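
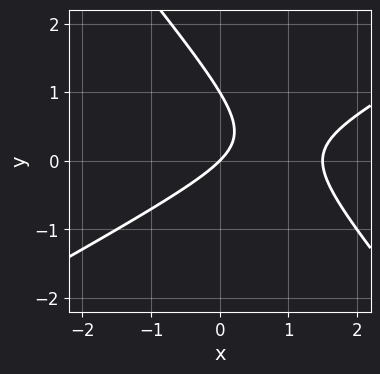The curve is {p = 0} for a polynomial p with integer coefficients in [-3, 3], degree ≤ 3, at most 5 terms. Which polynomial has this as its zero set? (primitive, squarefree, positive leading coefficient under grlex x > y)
1. The degree is 2 — a generic line meets the curve in up to 2 points.
2. Against the integer gridlines: among the integer gridlines, it crosses the y-axis at y ∈ {0, 1}; it crosses the x-axis at the gridline x = 0.
3. Fitting integer coefficients to these (and the overall shape) gives p.

2*x^2 - 2*x*y - 3*y^2 - 3*x + 3*y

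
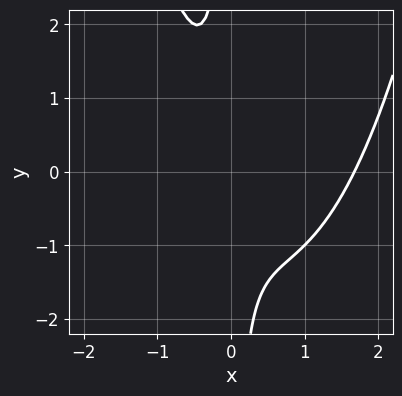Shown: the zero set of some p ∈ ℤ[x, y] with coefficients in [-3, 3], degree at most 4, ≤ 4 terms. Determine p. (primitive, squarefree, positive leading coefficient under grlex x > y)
First, the degree is 3 — the shape is more complex than any degree-2 curve.
Next, from the visible intercepts: the curve avoids every integer y-axis point in the box.
Finally, fitting integer coefficients to these (and the overall shape) gives p.

2*x^3 - 3*x^2 - 2*x*y - 1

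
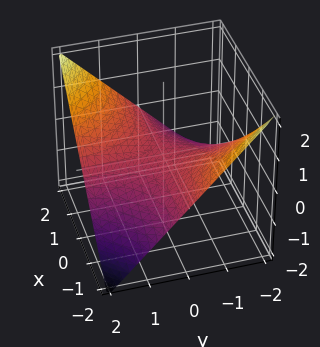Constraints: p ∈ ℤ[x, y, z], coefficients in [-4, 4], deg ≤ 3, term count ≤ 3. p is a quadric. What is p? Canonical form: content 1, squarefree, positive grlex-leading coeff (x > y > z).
(a) deg p = 2.
(b) Against the integer gridlines: every point of the y-axis in the box is on the surface; it meets the z-axis at z = 0 (among the integer gridlines).
(c) Putting this together gives p.

x*y - 2*z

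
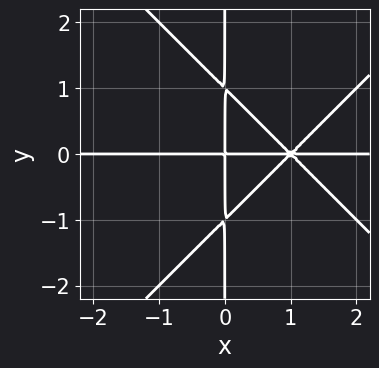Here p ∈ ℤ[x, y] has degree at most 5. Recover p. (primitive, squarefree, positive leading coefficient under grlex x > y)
First, degree: a generic line meets the curve in up to 4 points, so deg p = 4.
Next, against the integer gridlines: every point of the x-axis in the box is on the curve; every point of the y-axis in the box is on the curve.
Finally, together with the visible shape, these determine p as stated.

x^3*y - x*y^3 - 2*x^2*y + x*y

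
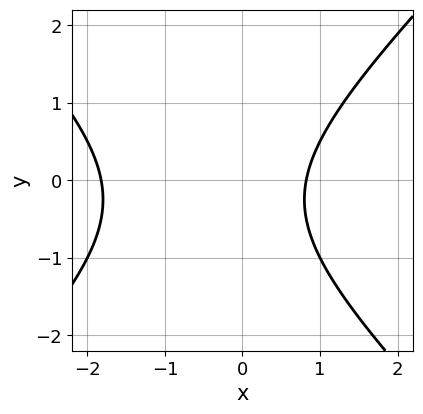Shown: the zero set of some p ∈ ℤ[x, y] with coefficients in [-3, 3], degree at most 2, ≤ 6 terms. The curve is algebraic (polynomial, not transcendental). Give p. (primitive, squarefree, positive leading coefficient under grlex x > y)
deg p = 2.
Against the integer gridlines: it misses every integer gridline on the y-axis.
The integer polynomial consistent with all of this is the stated p.

2*x^2 - 2*y^2 + 2*x - y - 3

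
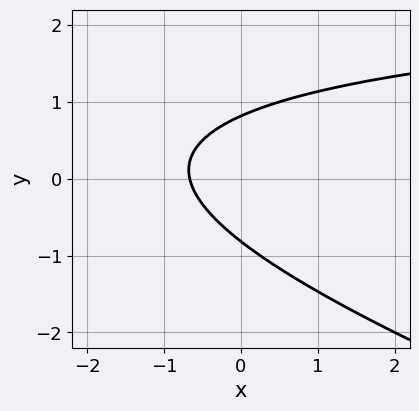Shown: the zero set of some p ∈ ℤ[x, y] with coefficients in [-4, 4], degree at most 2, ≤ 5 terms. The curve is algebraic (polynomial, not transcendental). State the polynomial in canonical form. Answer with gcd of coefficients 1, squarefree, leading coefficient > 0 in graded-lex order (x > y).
(a) The degree is 2 — no degree-1 curve has this shape.
(b) Solving for integer coefficients yields p as stated.

x*y + 3*y^2 - 3*x - 2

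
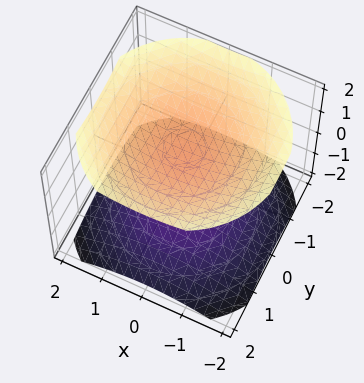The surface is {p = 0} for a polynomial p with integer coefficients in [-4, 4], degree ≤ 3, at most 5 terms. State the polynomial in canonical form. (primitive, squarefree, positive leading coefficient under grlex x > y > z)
(a) I count 2 distinct pieces.
(b) Degree: two separate bowl-shaped sheets opening away from each other; a quadric, so deg p = 2.
(c) Symmetries: it's symmetric under z → −z, forcing even powers of z; every cross-section ⟂ z is a circle, so x, y appear only via x² + y².
(d) Observable constraints: the surface avoids every integer x-axis point in the box; it misses every integer gridline on the y-axis.
(e) These observations pin down the coefficients.

x^2 + y^2 - 2*z^2 + 3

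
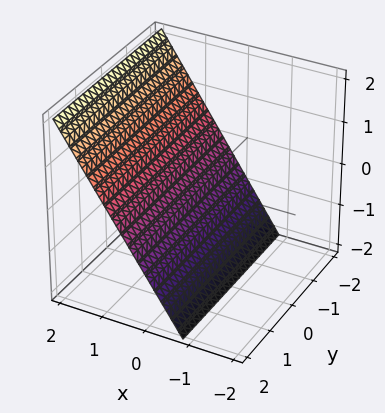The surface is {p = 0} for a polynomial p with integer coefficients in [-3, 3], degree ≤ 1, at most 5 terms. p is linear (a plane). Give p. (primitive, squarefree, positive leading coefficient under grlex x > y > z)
First, the degree is 1 — the surface is flat (a plane).
Next, from the axis intercepts and sections: the surface avoids every integer y-axis point in the box; it meets the z-axis at z = -1 (among the integer gridlines).
Finally, matching integer coefficients to the picture gives p.

3*x - 2*z - 2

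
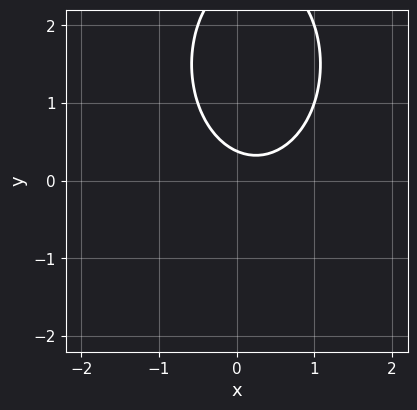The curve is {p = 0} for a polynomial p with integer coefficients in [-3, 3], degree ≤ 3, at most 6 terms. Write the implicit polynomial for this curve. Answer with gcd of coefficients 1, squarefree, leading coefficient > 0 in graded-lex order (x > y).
deg p = 2. No degree-1 curve has this shape.
Against the integer gridlines: no x-intercept at any integer in the box.
Fitting integer coefficients to these (and the overall shape) gives p.

2*x^2 + y^2 - x - 3*y + 1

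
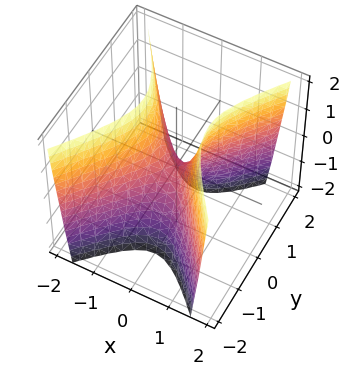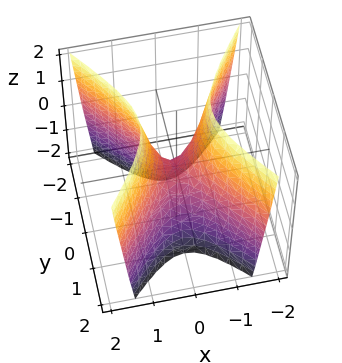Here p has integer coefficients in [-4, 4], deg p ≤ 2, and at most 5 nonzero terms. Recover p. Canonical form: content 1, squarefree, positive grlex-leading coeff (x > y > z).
3*x^2 - 2*y^2 - z

The degree is 2 — a hyperbolic paraboloid; a quadric.
Symmetries: it's symmetric under x → −x, forcing even powers of x; mirror symmetry y ↦ −y ⇒ only even powers of y.
From the axis intercepts and sections: one y-axis crossing is at y = 0; it crosses the x-axis at the gridline x = 0; it crosses the z-axis at the gridline z = 0.
Solving for integer coefficients yields p as stated.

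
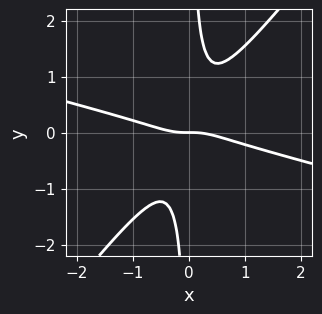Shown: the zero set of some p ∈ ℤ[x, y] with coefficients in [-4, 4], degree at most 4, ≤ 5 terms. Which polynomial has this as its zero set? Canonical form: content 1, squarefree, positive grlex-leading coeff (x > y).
x^3 + 3*x^2*y - 3*x*y^2 + y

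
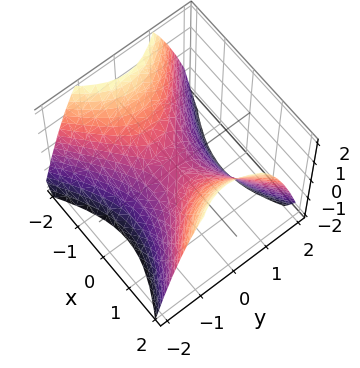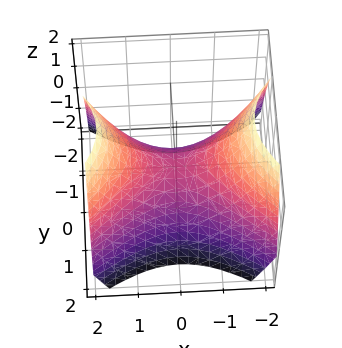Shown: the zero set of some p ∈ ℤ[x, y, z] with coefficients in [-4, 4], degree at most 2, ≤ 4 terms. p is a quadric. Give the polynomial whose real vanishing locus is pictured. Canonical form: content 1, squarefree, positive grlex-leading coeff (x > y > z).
2*x^2 - 3*y^2 - 3*z

deg p = 2. A saddle surface; a quadric.
Symmetries: mirror symmetry x ↦ −x ⇒ only even powers of x; mirror symmetry y ↦ −y ⇒ only even powers of y.
Reading off the gridlines: it crosses the z-axis at the gridline z = 0; one y-axis crossing is at y = 0; one x-axis crossing is at x = 0.
Assembling these constraints gives the stated polynomial.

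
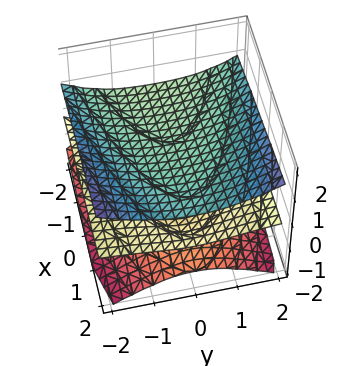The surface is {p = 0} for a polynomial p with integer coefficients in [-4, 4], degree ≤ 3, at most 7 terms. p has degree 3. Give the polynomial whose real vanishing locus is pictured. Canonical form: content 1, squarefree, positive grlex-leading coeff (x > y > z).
First, the picture has 2 separate pieces. Treating them together as one polynomial.
Next, degree: no degree-2 surface has this shape, so deg p = 3.
Then, checking where it meets the axes: it misses every integer gridline on the y-axis; it misses every integer gridline on the x-axis.
Finally, matching integer coefficients to the picture gives p.

y^2*z - 2*z^3 + x*z - 2*z^2 + 1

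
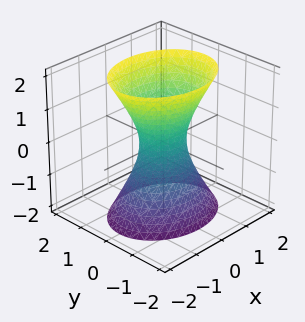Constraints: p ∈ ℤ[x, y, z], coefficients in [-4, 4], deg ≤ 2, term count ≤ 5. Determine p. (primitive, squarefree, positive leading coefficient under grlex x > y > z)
2*x^2 + 3*y^2 - z^2 - 1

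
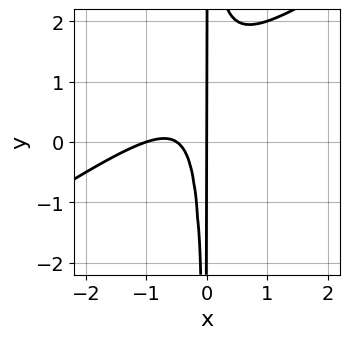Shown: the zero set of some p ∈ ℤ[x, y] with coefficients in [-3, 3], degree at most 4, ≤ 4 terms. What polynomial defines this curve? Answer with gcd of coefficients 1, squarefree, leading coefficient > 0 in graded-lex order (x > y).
(a) Degree: a generic line meets the curve in up to 3 points, so deg p = 3.
(b) Reading off the gridlines: the x-axis gridline crossings are at x ∈ {-1, 0}; every point of the y-axis in the box is on the curve.
(c) Fitting integer coefficients to these (and the overall shape) gives p.

2*x^3 - 3*x^2*y + 3*x^2 + x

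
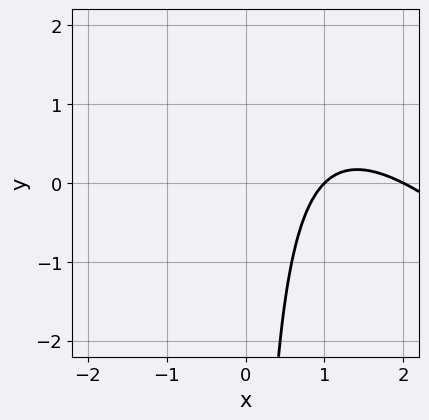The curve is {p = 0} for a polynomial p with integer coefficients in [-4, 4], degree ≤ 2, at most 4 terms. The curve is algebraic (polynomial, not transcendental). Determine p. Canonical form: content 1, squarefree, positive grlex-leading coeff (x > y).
x^2 + x*y - 3*x + 2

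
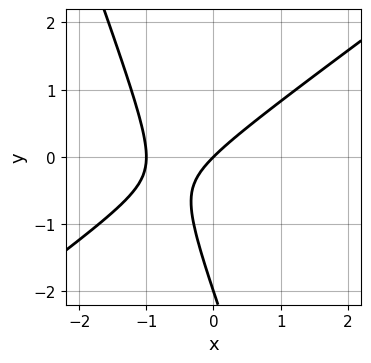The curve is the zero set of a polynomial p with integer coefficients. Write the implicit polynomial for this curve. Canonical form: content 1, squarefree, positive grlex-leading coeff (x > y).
The degree is 2 — a generic line meets the curve in up to 2 points.
Observable constraints: among the integer gridlines, it crosses the x-axis at x ∈ {-1, 0}; among the integer gridlines, it crosses the y-axis at y ∈ {-2, 0}.
Putting this together gives p.

2*x^2 - 2*x*y - y^2 + 2*x - 2*y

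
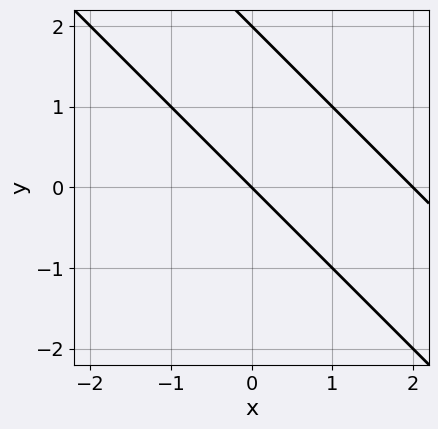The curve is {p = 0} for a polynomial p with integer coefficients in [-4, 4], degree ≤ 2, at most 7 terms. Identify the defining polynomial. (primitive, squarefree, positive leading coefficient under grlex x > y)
Degree: no degree-1 curve has this shape, so deg p = 2.
Observable constraints: the x-axis gridline crossings are at x ∈ {0, 2}; among the integer gridlines, it crosses the y-axis at y ∈ {0, 2}.
Assembling these constraints gives the stated polynomial.

x^2 + 2*x*y + y^2 - 2*x - 2*y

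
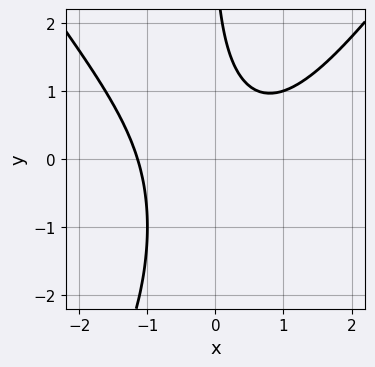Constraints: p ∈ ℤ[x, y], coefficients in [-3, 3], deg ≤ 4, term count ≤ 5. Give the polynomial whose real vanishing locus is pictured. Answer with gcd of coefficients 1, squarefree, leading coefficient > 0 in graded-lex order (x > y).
1. deg p = 3. A generic line meets the curve in up to 3 points.
2. From the visible intercepts: it misses every integer gridline on the y-axis.
3. Matching integer coefficients to the picture gives p.

2*x^3 - x*y^2 - 3*x*y - y + 3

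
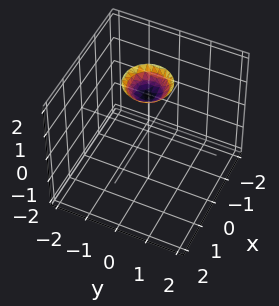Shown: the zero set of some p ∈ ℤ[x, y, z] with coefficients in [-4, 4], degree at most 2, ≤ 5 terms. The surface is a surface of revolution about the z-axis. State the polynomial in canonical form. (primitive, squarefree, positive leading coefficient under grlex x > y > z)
2*x^2 + 2*y^2 - 2*z + 3

1. deg p = 2. No degree-1 surface has this shape.
2. Symmetry: the z-axis is an axis of rotation, so x and y enter only as x² + y².
3. From the axis intercepts and sections: no y-intercept at any integer in the box; a circular section at z = 2 has radius between 0 and 1; it misses every integer gridline on the x-axis.
4. Assembling these constraints gives the stated polynomial.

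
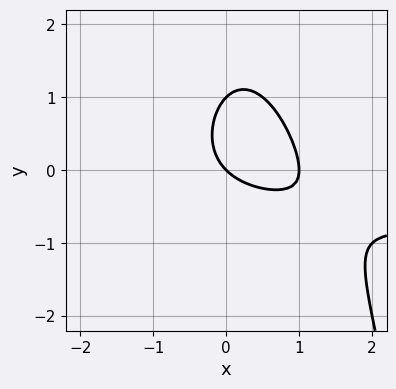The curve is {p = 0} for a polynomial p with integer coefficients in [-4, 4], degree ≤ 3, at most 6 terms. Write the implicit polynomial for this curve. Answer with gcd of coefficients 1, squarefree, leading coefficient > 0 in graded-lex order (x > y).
x^2*y + x^2 + y^2 - x - y

The degree is 3 — a generic line meets the curve in up to 3 points.
From the visible intercepts: among the integer gridlines, it crosses the x-axis at x ∈ {0, 1}; the y-axis gridline crossings are at y ∈ {0, 1}.
Solving for integer coefficients yields p as stated.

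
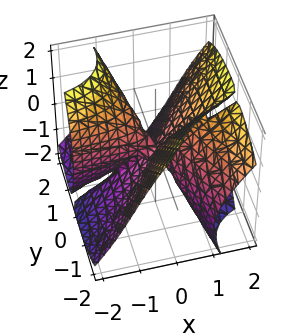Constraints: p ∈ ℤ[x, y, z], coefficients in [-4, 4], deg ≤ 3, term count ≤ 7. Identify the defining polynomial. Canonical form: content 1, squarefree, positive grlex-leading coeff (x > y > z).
1. deg p = 3. No degree-2 surface has this shape.
2. Checking where it meets the axes: it meets the z-axis at z = 0 (among the integer gridlines); the visible x-axis segment lies entirely on the surface; it meets the y-axis at y = 0 (among the integer gridlines).
3. These observations pin down the coefficients.

3*x^2*y - 3*x*y*z + x*z^2 - y^3 - z^3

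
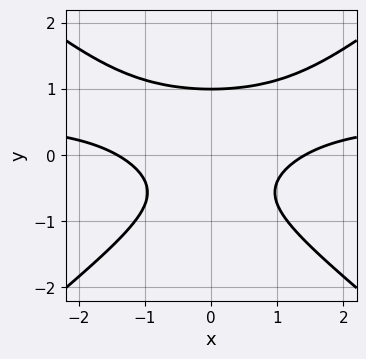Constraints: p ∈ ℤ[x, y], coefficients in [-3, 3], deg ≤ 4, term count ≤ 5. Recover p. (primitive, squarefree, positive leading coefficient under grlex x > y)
2*x^2*y - 3*y^3 - x^2 + y + 2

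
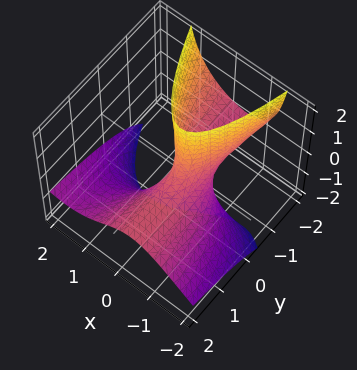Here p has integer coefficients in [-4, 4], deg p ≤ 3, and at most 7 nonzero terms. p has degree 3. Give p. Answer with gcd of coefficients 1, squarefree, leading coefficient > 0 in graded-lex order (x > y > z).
x^3 - 2*x^2*z - 3*x^2 - 3*y*z - 3*x

1. deg p = 3. A generic line meets the surface in up to 3 points.
2. Observable constraints: the visible y-axis segment lies entirely on the surface; one x-axis crossing is at x = 0; every point of the z-axis in the box is on the surface.
3. Together with the visible shape, these determine p as stated.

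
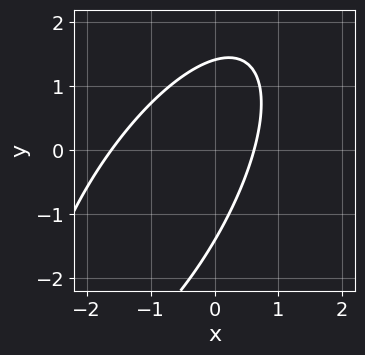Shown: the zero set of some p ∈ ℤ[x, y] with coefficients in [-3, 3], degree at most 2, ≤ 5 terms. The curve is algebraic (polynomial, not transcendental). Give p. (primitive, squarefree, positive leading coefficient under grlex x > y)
2*x^2 - 2*x*y + y^2 + 2*x - 2

The degree is 2 — no degree-1 curve has this shape.
Solving for integer coefficients yields p as stated.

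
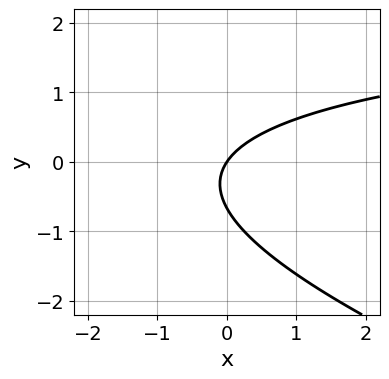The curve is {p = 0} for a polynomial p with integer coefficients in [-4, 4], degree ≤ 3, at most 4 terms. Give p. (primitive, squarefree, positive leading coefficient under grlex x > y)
x*y + 3*y^2 - 3*x + 2*y

1. The degree is 2 — the shape is more complex than any degree-1 curve.
2. From the axis intercepts and sections: it crosses the x-axis at the gridline x = 0; it meets the y-axis at y = 0 (among the integer gridlines).
3. Solving for integer coefficients yields p as stated.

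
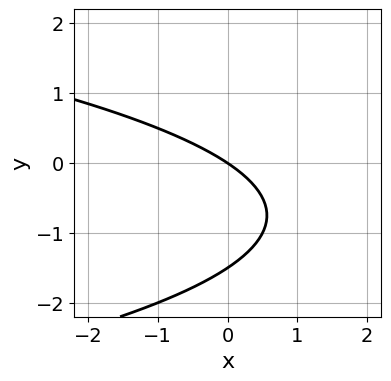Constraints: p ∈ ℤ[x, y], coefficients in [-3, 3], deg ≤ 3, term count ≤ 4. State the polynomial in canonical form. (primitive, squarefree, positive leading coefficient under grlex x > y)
(a) Degree: no degree-1 curve has this shape, so deg p = 2.
(b) From the axis intercepts and sections: one x-axis crossing is at x = 0; it meets the y-axis at y = 0 (among the integer gridlines).
(c) Putting this together gives p.

2*y^2 + 2*x + 3*y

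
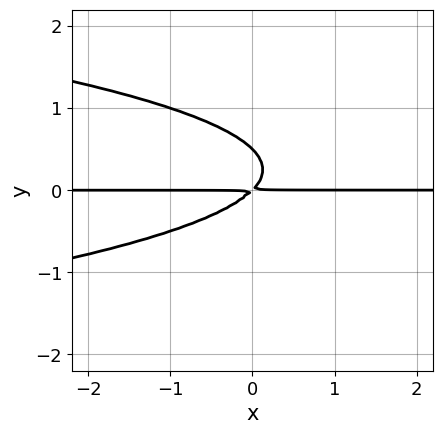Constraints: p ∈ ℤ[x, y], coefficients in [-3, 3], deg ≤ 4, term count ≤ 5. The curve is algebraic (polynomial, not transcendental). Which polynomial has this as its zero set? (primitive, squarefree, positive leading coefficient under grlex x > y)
The degree is 3 — no degree-2 curve has this shape.
Checking where it meets the axes: every point of the x-axis in the box is on the curve.
The integer polynomial consistent with all of this is the stated p.

2*y^3 + x*y - y^2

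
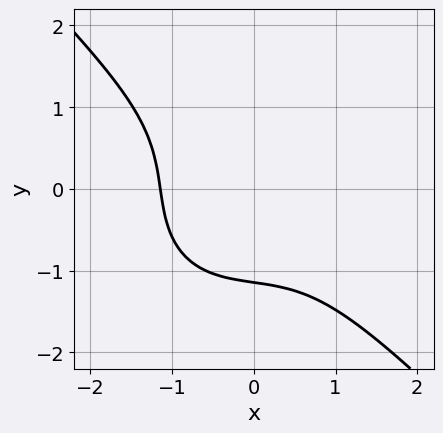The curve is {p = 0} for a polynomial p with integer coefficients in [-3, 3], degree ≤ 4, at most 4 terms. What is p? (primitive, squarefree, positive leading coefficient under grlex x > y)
(a) Degree: a generic line meets the curve in up to 3 points, so deg p = 3.
(b) The integer polynomial consistent with all of this is the stated p.

2*x^3 + 2*y^3 - x*y + 3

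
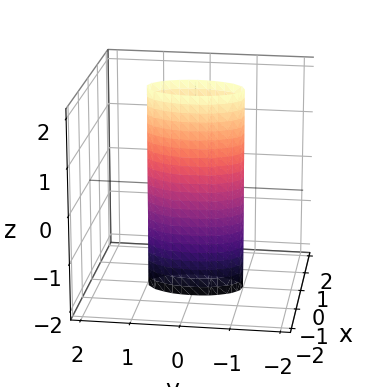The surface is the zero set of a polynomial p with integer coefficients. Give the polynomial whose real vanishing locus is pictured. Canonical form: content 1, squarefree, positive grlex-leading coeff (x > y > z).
3*x^2 + y^2 - 1

1. Degree: constant cross-section along one axis; a quadric, so deg p = 2.
2. Symmetries: it's symmetric under x → −x, forcing even powers of x; it's symmetric under z → −z, forcing even powers of z; mirror symmetry y ↦ −y ⇒ only even powers of y.
3. From the axis intercepts and sections: the surface avoids every integer z-axis point in the box; among the integer gridlines, it crosses the y-axis at y ∈ {-1, 1}.
4. The integer polynomial consistent with all of this is the stated p.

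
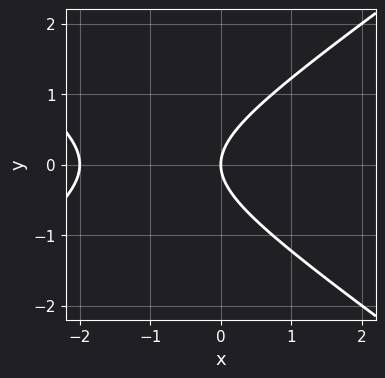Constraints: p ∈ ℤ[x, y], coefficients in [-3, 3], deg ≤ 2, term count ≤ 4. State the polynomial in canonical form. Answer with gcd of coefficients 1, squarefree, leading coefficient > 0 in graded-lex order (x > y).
x^2 - 2*y^2 + 2*x

The degree is 2 — the shape is more complex than any degree-1 curve.
Symmetries: mirror symmetry y ↦ −y ⇒ only even powers of y.
Checking where it meets the axes: it meets the y-axis at y = 0 (among the integer gridlines); the x-axis gridline crossings are at x ∈ {-2, 0}.
Together with the visible shape, these determine p as stated.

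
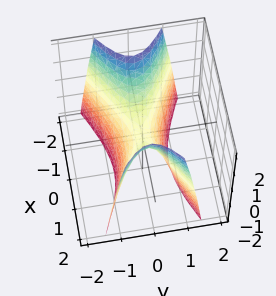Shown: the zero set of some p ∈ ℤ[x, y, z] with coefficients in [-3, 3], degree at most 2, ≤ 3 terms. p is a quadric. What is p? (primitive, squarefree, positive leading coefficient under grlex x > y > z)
1. deg p = 2. A saddle surface; a quadric.
2. Symmetries: it's symmetric under y → −y, forcing even powers of y; the x ↦ −x reflection is a symmetry, so x appears only in even powers.
3. From the visible intercepts: one y-axis crossing is at y = 0; one z-axis crossing is at z = 0; it meets the x-axis at x = 0 (among the integer gridlines).
4. The integer polynomial consistent with all of this is the stated p.

x^2 - 3*y^2 - z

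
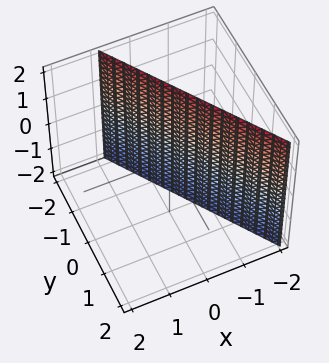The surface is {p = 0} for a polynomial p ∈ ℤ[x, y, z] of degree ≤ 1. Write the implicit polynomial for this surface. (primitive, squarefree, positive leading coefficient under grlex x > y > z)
3*x + 2*y + 2

(a) deg p = 1. Every cross-section is a straight line — this is a plane.
(b) Observable constraints: no z-intercept at any integer in the box; one y-axis crossing is at y = -1.
(c) These observations pin down the coefficients.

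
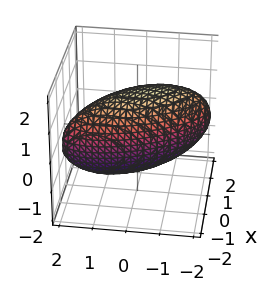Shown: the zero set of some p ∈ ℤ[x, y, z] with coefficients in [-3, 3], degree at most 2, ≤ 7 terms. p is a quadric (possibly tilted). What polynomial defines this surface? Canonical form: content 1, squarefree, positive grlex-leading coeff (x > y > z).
deg p = 2.
Observable constraints: the x-axis gridline crossings are at x ∈ {-1, 1}.
Putting this together gives p.

3*x^2 + 2*x*y - x*z + y^2 + 2*z^2 - 3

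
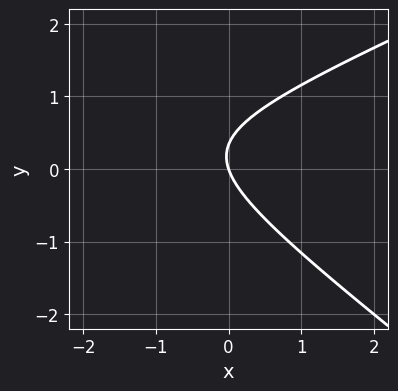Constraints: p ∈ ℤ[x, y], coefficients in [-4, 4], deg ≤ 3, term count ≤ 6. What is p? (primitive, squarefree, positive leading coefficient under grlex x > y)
x^2 - x*y - 3*y^2 + 3*x + y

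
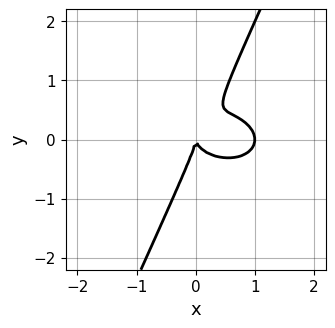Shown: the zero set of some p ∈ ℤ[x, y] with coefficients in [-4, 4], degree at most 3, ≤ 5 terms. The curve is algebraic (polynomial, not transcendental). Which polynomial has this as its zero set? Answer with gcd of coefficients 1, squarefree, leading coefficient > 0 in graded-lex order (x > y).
x^3 + 2*x*y^2 - y^3 - x^2

1. The degree is 3 — the shape is more complex than any degree-2 curve.
2. From the axis intercepts and sections: the x-axis gridline crossings are at x ∈ {0, 1}; it crosses the y-axis at the gridline y = 0.
3. Fitting integer coefficients to these (and the overall shape) gives p.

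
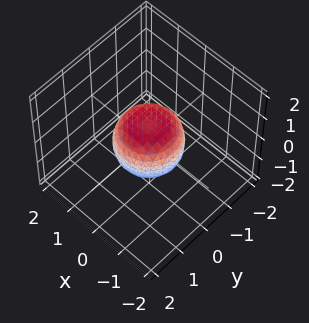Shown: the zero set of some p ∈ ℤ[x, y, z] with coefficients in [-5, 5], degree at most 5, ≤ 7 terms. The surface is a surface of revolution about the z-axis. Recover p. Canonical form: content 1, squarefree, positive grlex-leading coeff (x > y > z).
(a) The degree is 4 — no degree-3 surface has this shape.
(b) Symmetries: the surface is invariant under rotation about z: p = q(x² + y², z).
(c) From the axis intercepts and sections: among the integer gridlines, it crosses the x-axis at x ∈ {-1, 1}; the y-axis gridline crossings are at y ∈ {-1, 1}.
(d) Together with the visible shape, these determine p as stated.

2*x^4 + 4*x^2*y^2 + 2*y^4 - x^2 - y^2 + 2*z^2 - 1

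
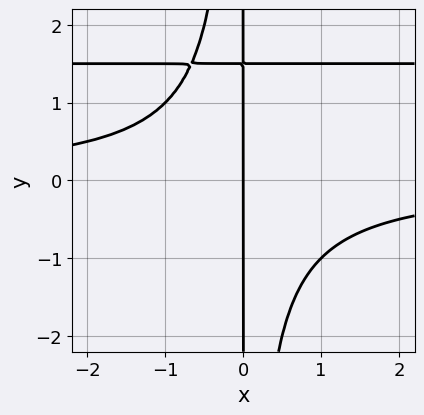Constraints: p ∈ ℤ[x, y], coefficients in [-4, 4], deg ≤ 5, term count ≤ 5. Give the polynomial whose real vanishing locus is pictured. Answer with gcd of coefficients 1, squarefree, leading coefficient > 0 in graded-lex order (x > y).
(a) The degree is 4 — no degree-3 curve has this shape.
(b) Observable constraints: the visible y-axis segment lies entirely on the curve; it meets the x-axis at x = 0 (among the integer gridlines).
(c) These observations pin down the coefficients.

2*x^2*y^2 - 3*x^2*y + 2*x*y - 3*x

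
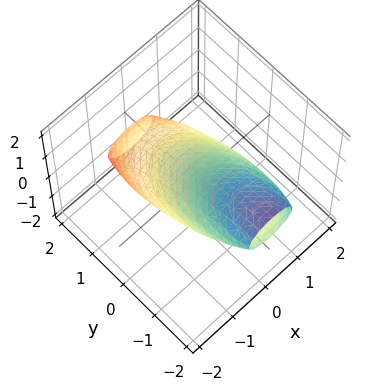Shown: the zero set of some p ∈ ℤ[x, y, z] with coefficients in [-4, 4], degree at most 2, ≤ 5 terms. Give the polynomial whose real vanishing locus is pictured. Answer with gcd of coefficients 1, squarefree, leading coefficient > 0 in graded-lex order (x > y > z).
First, deg p = 2.
Next, from the axis intercepts and sections: the x-axis gridline crossings are at x ∈ {-1, 1}.
Finally, fitting integer coefficients to these (and the overall shape) gives p.

2*x^2 + y^2 + 3*y*z + 3*z^2 - 2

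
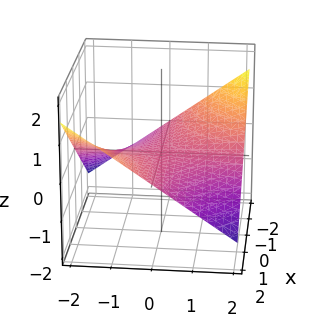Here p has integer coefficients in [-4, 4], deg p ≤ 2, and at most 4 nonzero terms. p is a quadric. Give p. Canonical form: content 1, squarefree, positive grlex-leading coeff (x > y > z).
x*y + 3*z

Degree: a saddle surface; a quadric, so deg p = 2.
From the visible intercepts: it meets the z-axis at z = 0 (among the integer gridlines); every point of the y-axis in the box is on the surface; the visible x-axis segment lies entirely on the surface.
Together with the visible shape, these determine p as stated.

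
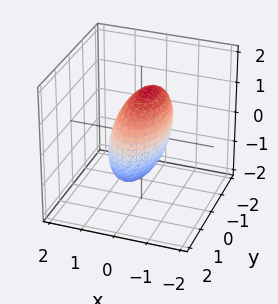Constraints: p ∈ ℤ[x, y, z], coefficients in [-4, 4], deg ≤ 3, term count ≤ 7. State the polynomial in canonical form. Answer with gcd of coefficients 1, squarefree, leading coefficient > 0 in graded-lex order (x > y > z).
(a) Degree: no degree-1 surface has this shape, so deg p = 2.
(b) Putting this together gives p.

3*x^2 + x*z + y^2 + z^2 - 2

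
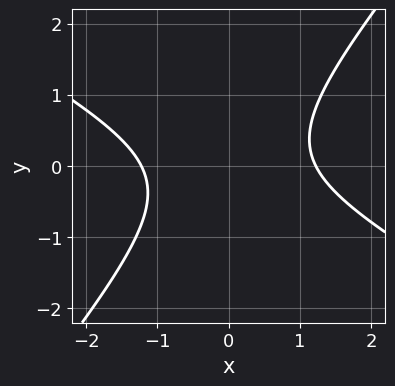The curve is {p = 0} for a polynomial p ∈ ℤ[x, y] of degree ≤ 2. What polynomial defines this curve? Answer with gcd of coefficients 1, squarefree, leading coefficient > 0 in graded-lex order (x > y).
The degree is 2 — no degree-1 curve has this shape.
Observable constraints: the curve avoids every integer y-axis point in the box.
Matching integer coefficients to the picture gives p.

2*x^2 + 2*x*y - 3*y^2 - 3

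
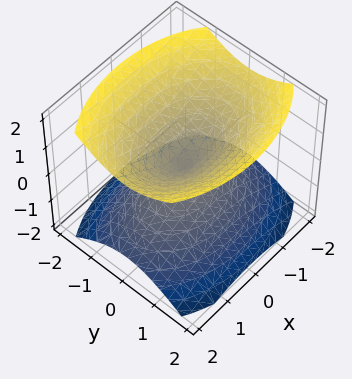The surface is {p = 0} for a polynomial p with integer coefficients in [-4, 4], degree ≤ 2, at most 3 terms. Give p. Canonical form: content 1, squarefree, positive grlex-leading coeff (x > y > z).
First, there are 2 components.
Next, deg p = 2.
Then, symmetries: it's symmetric under y → −y, forcing even powers of y; mirror symmetry x ↦ −x ⇒ only even powers of x; the z ↦ −z reflection is a symmetry, so z appears only in even powers.
Next, from the axis intercepts and sections: one x-axis crossing is at x = 0; it meets the y-axis at y = 0 (among the integer gridlines).
Finally, solving for integer coefficients yields p as stated.

x^2 + 2*y^2 - 2*z^2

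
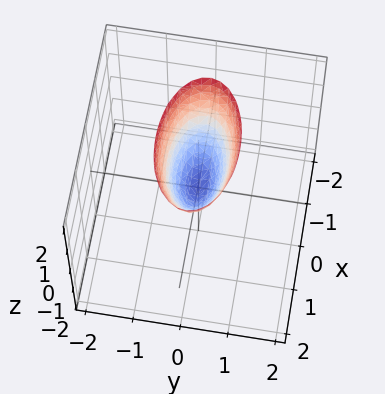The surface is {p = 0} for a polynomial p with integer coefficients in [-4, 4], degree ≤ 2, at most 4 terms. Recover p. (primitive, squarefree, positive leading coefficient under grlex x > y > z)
x^2 + 3*y^2 - z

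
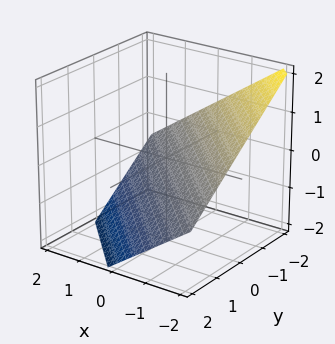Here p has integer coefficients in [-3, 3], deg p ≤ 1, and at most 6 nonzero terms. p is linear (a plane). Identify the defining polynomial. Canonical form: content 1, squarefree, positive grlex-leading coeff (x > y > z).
(a) deg p = 1.
(b) Reading off the gridlines: one y-axis crossing is at y = -1; one x-axis crossing is at x = -1.
(c) Assembling these constraints gives the stated polynomial.

2*x + 2*y + 3*z + 2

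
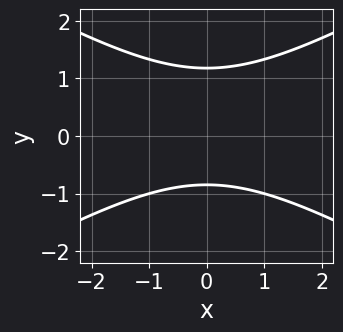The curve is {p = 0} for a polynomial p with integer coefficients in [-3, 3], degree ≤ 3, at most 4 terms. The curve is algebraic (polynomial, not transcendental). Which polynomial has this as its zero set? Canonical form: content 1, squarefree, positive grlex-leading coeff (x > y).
x^2 - 3*y^2 + y + 3

First, deg p = 2. A generic line meets the curve in up to 2 points.
Then, symmetries: the x ↦ −x reflection is a symmetry, so x appears only in even powers.
Next, checking where it meets the axes: the curve avoids every integer x-axis point in the box.
Finally, assembling these constraints gives the stated polynomial.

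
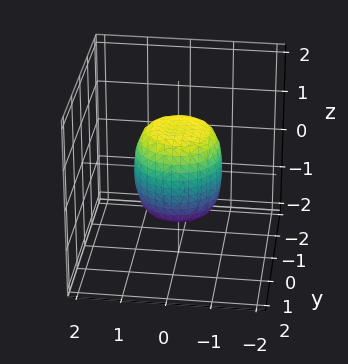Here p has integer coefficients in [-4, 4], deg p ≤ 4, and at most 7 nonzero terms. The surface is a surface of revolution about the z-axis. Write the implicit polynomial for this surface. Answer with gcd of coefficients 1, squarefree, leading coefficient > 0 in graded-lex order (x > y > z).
1. Degree: the shape is more complex than any degree-3 surface, so deg p = 4.
2. By symmetry, every cross-section ⟂ z is a circle, so x, y appear only via x² + y².
3. From the axis intercepts and sections: among the integer gridlines, it crosses the x-axis at x ∈ {-1, 1}; the y-axis gridline crossings are at y ∈ {-1, 1}.
4. Matching integer coefficients to the picture gives p. Check: (0, 0, -1) on the z-axis lies on the surface, and p(0, 0, -1) = 0. ✓

2*x^4 + 4*x^2*y^2 + 2*y^4 - x^2 - y^2 + z^2 - 1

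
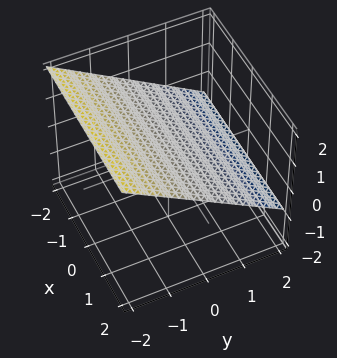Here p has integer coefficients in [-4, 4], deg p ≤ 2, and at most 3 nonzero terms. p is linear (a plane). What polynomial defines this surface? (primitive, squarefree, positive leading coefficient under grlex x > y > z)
2*y + 3*z - 2

First, deg p = 1. Every cross-section is a straight line — this is a plane.
Next, reading off the gridlines: it meets the y-axis at y = 1 (among the integer gridlines); the surface avoids every integer x-axis point in the box.
Finally, the integer polynomial consistent with all of this is the stated p.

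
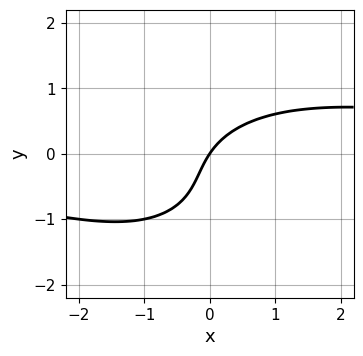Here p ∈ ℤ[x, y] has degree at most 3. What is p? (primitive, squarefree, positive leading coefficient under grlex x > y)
(a) Degree: a generic line meets the curve in up to 3 points, so deg p = 3.
(b) From the axis intercepts and sections: one x-axis crossing is at x = 0; it meets the y-axis at y = 0 (among the integer gridlines).
(c) The integer polynomial consistent with all of this is the stated p.

x^2*y + 2*y^3 + 2*y^2 - 3*x + 2*y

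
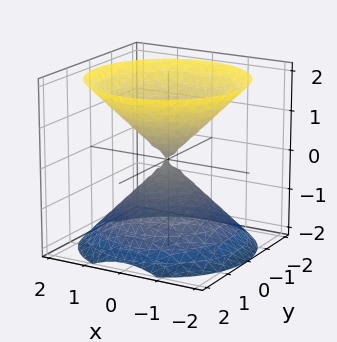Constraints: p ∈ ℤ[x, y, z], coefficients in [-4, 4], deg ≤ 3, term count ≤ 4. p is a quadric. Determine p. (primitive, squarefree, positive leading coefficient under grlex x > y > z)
First, there are 2 components.
Next, degree: a double cone through the origin; a quadric, so deg p = 2.
Next, symmetries: the z ↦ −z reflection is a symmetry, so z appears only in even powers; the z-axis is an axis of rotation, so x and y enter only as x² + y².
Next, observable constraints: a circular section at z = 1 has radius exactly 1; it crosses the x-axis at the gridline x = 0.
Finally, together with the visible shape, these determine p as stated.

x^2 + y^2 - z^2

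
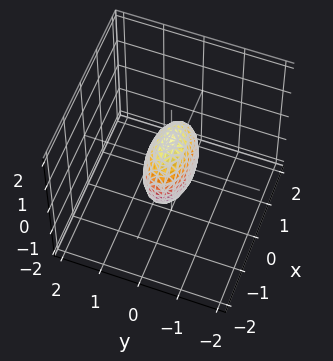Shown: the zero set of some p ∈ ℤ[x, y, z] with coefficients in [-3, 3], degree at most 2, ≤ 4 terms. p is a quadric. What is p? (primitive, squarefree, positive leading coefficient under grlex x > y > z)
x^2 + 3*y^2 + z^2 - 1

First, the degree is 2 — bounded and convex; a quadric.
Then, symmetries: it's symmetric under y → −y, forcing even powers of y; it's symmetric under z → −z, forcing even powers of z; the x ↦ −x reflection is a symmetry, so x appears only in even powers.
Then, reading off the gridlines: the x-axis gridline crossings are at x ∈ {-1, 1}; the z-axis gridline crossings are at z ∈ {-1, 1}.
Finally, the integer polynomial consistent with all of this is the stated p.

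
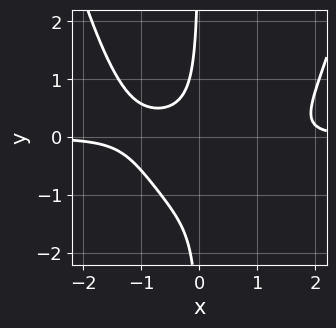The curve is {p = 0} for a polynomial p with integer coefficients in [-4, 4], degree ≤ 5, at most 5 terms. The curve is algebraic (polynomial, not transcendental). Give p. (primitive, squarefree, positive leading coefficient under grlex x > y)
1. The degree is 4 — the shape is more complex than any degree-3 curve.
2. Against the integer gridlines: it misses every integer gridline on the x-axis; no y-intercept at any integer in the box.
3. Matching integer coefficients to the picture gives p.

2*x^3*y - x^2*y - 3*x*y^2 - 3*x*y - 1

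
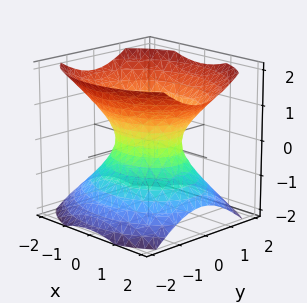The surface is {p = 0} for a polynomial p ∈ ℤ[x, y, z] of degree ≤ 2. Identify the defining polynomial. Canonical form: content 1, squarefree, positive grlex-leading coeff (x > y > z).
(a) deg p = 2. An hourglass — one-sheet hyperboloid; a quadric.
(b) Symmetries: it's symmetric under z → −z, forcing even powers of z; the y ↦ −y reflection is a symmetry, so y appears only in even powers; mirror symmetry x ↦ −x ⇒ only even powers of x.
(c) From the axis intercepts and sections: it misses every integer gridline on the z-axis; among the integer gridlines, it crosses the x-axis at x ∈ {-1, 1}.
(d) These observations pin down the coefficients.

2*x^2 + 3*y^2 - 3*z^2 - 2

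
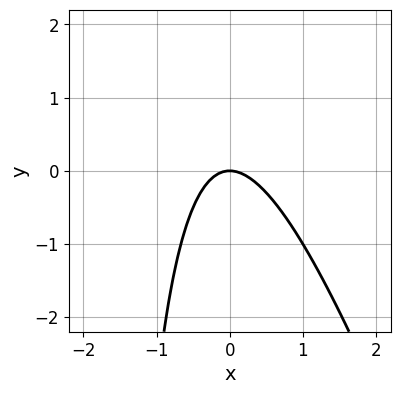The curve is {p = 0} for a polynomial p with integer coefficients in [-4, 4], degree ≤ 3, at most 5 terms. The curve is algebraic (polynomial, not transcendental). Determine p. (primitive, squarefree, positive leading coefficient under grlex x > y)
3*x^2 + x*y + 2*y

deg p = 2. The shape is more complex than any degree-1 curve.
Reading off the gridlines: it crosses the y-axis at the gridline y = 0; one x-axis crossing is at x = 0.
The integer polynomial consistent with all of this is the stated p.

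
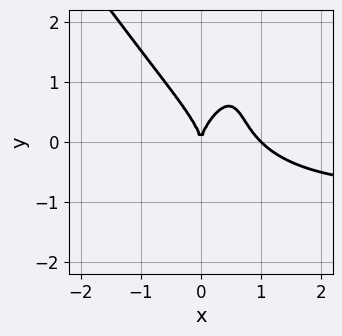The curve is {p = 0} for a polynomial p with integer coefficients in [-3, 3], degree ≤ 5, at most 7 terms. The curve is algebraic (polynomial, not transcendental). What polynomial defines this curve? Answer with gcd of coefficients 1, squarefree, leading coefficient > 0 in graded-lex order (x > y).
2*x^3*y - x*y^3 + 2*x^3 + y^3 - 2*x^2

First, deg p = 4. A generic line meets the curve in up to 4 points.
Next, observable constraints: among the integer gridlines, it crosses the x-axis at x ∈ {0, 1}; one y-axis crossing is at y = 0.
Finally, solving for integer coefficients yields p as stated.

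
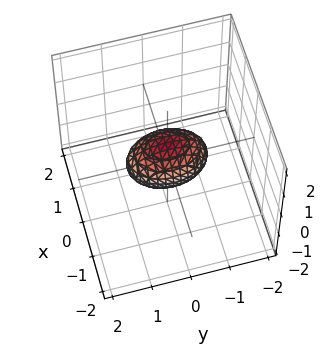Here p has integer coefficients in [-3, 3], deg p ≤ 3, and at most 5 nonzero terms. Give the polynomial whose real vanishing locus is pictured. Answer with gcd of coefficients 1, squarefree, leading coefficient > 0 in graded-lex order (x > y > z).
2*x^2 + y^2 + 2*z^2 - 1

(a) Degree: bounded and convex; a quadric, so deg p = 2.
(b) Symmetries: mirror symmetry x ↦ −x ⇒ only even powers of x; the z ↦ −z reflection is a symmetry, so z appears only in even powers; it's symmetric under y → −y, forcing even powers of y.
(c) Reading off the gridlines: among the integer gridlines, it crosses the y-axis at y ∈ {-1, 1}.
(d) The integer polynomial consistent with all of this is the stated p.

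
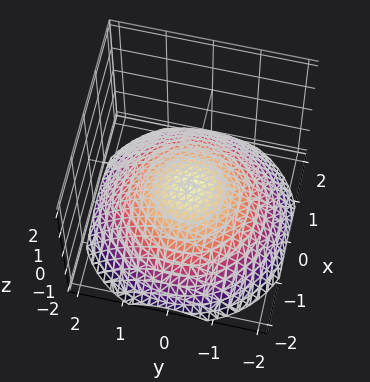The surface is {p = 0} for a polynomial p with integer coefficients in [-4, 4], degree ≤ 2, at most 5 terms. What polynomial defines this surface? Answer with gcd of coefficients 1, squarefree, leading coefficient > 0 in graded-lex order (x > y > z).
x^2 + y^2 + 3*z + 1

First, the degree is 2 — no degree-1 surface has this shape.
Next, by symmetry, the surface is invariant under rotation about z: p = q(x² + y², z).
Then, against the integer gridlines: a circular section at z = -1 has radius between 1 and 2; no x-intercept at any integer in the box; it misses every integer gridline on the y-axis.
Finally, the integer polynomial consistent with all of this is the stated p.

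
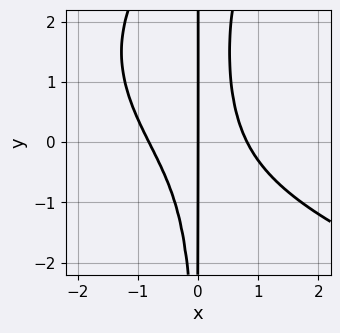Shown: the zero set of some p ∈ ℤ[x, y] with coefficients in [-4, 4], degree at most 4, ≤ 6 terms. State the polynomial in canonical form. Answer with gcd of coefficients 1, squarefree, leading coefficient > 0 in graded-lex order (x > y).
1. The degree is 4 — a generic line meets the curve in up to 4 points.
2. Reading off the gridlines: it crosses the x-axis at the gridline x = 0; every point of the y-axis in the box is on the curve.
3. Fitting integer coefficients to these (and the overall shape) gives p.

x^2*y^2 - 3*x^3 - 3*x^2*y + 2*x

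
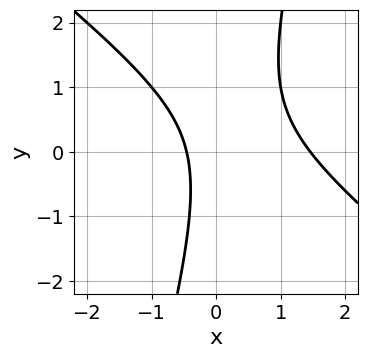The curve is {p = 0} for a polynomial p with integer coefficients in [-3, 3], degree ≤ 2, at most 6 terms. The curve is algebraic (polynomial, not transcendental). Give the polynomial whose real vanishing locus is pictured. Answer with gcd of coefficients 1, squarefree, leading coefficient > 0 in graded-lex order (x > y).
3*x^2 + 3*x*y - y^2 - 3*x - 2

deg p = 2. No degree-1 curve has this shape.
Checking where it meets the axes: the curve avoids every integer y-axis point in the box.
Matching integer coefficients to the picture gives p.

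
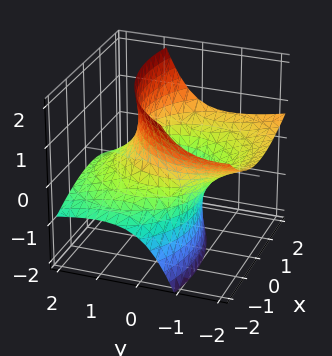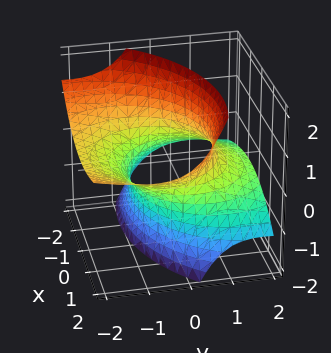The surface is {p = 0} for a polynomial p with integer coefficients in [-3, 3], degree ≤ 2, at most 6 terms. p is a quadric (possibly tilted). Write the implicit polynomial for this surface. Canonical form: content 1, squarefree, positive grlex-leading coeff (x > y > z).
x^2 - x*z + y^2 + 3*y*z - z^2 - 2

First, degree: a generic line meets the surface in up to 2 points, so deg p = 2.
Next, reading off the gridlines: it misses every integer gridline on the z-axis.
Finally, together with the visible shape, these determine p as stated.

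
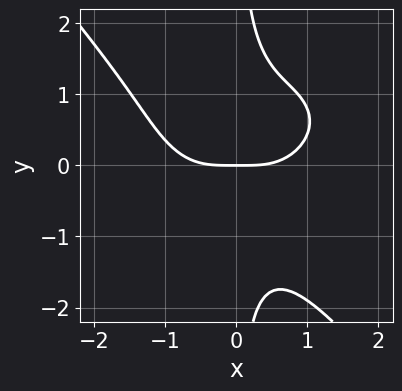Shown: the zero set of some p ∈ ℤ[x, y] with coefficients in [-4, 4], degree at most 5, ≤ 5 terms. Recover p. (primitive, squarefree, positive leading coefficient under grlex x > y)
2*x^4 + 2*x^2*y^2 + 3*x*y^3 - 3*x^2*y - 3*y

First, degree: a generic line meets the curve in up to 4 points, so deg p = 4.
Next, against the integer gridlines: one x-axis crossing is at x = 0; one y-axis crossing is at y = 0.
Finally, assembling these constraints gives the stated polynomial.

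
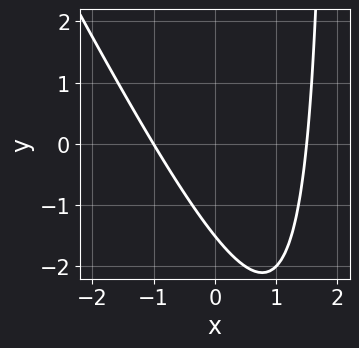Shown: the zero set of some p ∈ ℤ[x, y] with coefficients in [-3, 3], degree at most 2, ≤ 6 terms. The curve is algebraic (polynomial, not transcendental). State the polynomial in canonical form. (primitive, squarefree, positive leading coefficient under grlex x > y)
2*x^2 + x*y - x - 2*y - 3

Degree: no degree-1 curve has this shape, so deg p = 2.
Observable constraints: it crosses the x-axis at the gridline x = -1.
The integer polynomial consistent with all of this is the stated p.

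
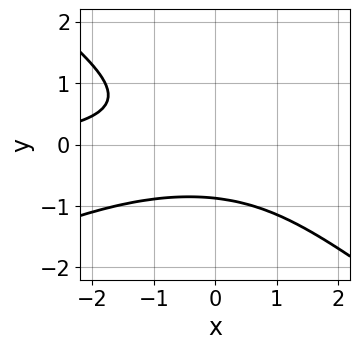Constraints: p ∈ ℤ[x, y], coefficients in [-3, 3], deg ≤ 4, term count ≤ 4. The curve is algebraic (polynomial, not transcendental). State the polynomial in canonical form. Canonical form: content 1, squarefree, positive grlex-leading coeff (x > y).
x^2*y - x*y^2 - 3*y^3 - 2

First, deg p = 3. A generic line meets the curve in up to 3 points.
Next, from the axis intercepts and sections: no x-intercept at any integer in the box.
Finally, solving for integer coefficients yields p as stated.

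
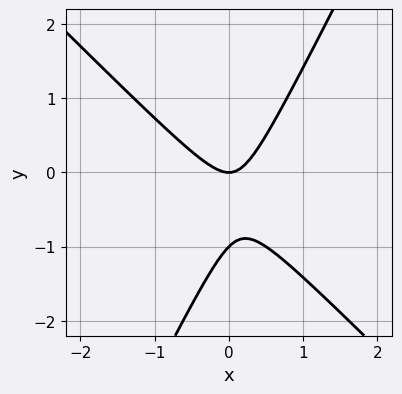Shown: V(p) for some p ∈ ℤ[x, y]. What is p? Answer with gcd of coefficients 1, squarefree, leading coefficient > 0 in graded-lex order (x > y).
First, degree: the shape is more complex than any degree-1 curve, so deg p = 2.
Next, checking where it meets the axes: among the integer gridlines, it crosses the y-axis at y ∈ {-1, 0}; it crosses the x-axis at the gridline x = 0.
Finally, putting this together gives p.

2*x^2 + x*y - y^2 - y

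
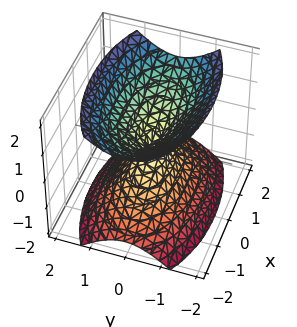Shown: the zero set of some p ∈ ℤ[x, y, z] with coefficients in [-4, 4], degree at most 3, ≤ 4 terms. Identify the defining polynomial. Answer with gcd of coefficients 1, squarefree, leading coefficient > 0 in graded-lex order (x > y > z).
(a) There are 2 components. They look like related sheets of one shape, so recover p as a whole.
(b) Degree: two nappes meeting at a single point; a quadric, so deg p = 2.
(c) Symmetries: the y ↦ −y reflection is a symmetry, so y appears only in even powers; the z ↦ −z reflection is a symmetry, so z appears only in even powers; mirror symmetry x ↦ −x ⇒ only even powers of x.
(d) Observable constraints: one z-axis crossing is at z = 0; it crosses the x-axis at the gridline x = 0; it crosses the y-axis at the gridline y = 0.
(e) Fitting integer coefficients to these (and the overall shape) gives p.

x^2 + 3*y^2 - 2*z^2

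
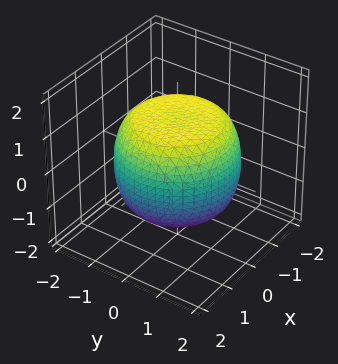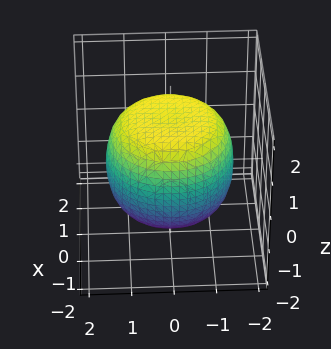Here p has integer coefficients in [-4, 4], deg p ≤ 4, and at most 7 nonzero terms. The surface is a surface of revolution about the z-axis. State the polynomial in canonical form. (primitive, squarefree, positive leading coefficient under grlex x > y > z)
deg p = 4.
Symmetries: every cross-section ⟂ z is a circle, so x, y appear only via x² + y².
From the visible intercepts: a circular section at z = 1 has radius between 1 and 2.
The integer polynomial consistent with all of this is the stated p.

x^4 + 2*x^2*y^2 + y^4 - x^2 - y^2 + 2*z^2 - 3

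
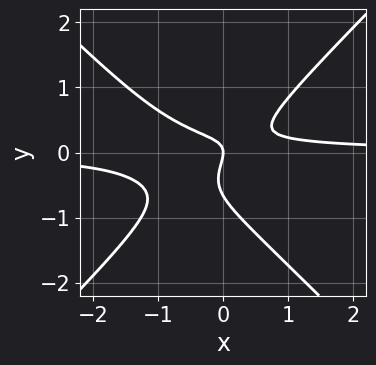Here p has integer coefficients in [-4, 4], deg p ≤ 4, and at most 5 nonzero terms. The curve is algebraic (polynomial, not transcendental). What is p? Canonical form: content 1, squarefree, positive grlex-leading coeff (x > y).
3*x^2*y - 3*y^3 + 2*x*y - 2*y^2 - x

The degree is 3 — the shape is more complex than any degree-2 curve.
Reading off the gridlines: it crosses the y-axis at the gridline y = 0; it crosses the x-axis at the gridline x = 0.
Matching integer coefficients to the picture gives p.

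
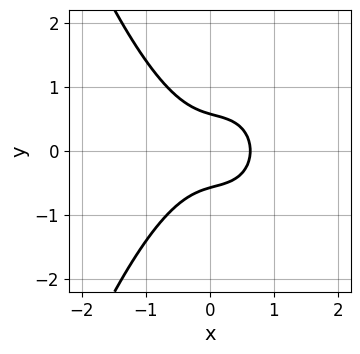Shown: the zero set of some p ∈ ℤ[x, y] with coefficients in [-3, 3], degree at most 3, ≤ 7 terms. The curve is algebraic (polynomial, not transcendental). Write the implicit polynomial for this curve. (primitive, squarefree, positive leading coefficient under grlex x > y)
3*x^3 - x^2 + 3*y^2 + x - 1

First, the degree is 3 — the shape is more complex than any degree-2 curve.
Next, symmetries: mirror symmetry y ↦ −y ⇒ only even powers of y.
Finally, fitting integer coefficients to these (and the overall shape) gives p.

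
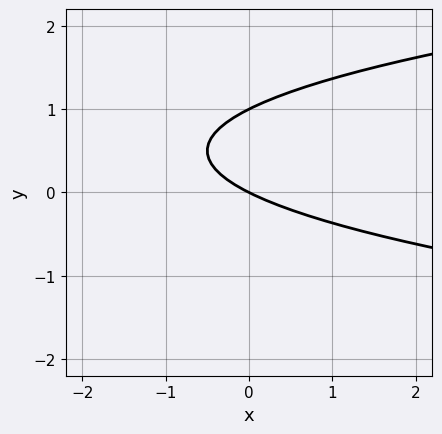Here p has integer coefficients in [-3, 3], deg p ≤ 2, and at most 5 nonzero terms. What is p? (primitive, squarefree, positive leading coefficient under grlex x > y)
(a) Degree: the shape is more complex than any degree-1 curve, so deg p = 2.
(b) From the axis intercepts and sections: one x-axis crossing is at x = 0; among the integer gridlines, it crosses the y-axis at y ∈ {0, 1}.
(c) Putting this together gives p.

2*y^2 - x - 2*y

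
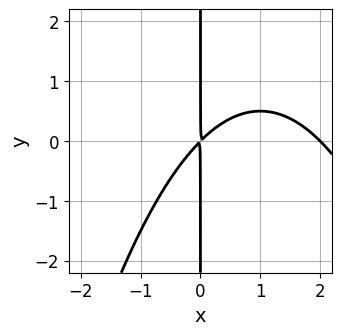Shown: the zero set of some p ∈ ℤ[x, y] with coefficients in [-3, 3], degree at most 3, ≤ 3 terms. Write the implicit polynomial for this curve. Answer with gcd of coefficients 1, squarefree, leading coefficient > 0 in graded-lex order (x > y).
First, deg p = 3. A generic line meets the curve in up to 3 points.
Then, against the integer gridlines: one x-axis crossing is at x = 2; the visible y-axis segment lies entirely on the curve.
Finally, the integer polynomial consistent with all of this is the stated p.

x^3 - 2*x^2 + 2*x*y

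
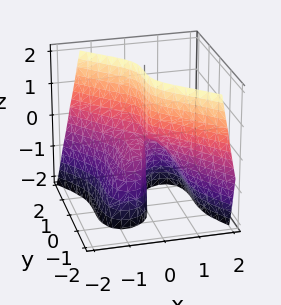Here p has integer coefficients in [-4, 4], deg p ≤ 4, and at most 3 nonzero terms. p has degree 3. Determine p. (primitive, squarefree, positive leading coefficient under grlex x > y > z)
3*x^3 + 2*y^3 + 3*x*z

First, the degree is 3 — no degree-2 surface has this shape.
Next, from the visible intercepts: it crosses the y-axis at the gridline y = 0; it meets the x-axis at x = 0 (among the integer gridlines); the visible z-axis segment lies entirely on the surface.
Finally, together with the visible shape, these determine p as stated.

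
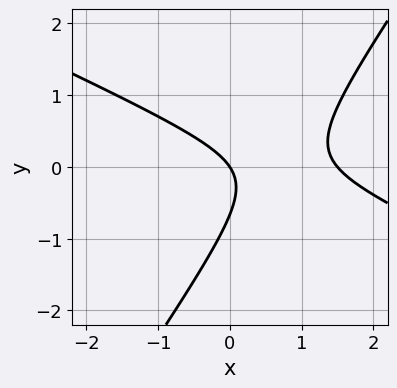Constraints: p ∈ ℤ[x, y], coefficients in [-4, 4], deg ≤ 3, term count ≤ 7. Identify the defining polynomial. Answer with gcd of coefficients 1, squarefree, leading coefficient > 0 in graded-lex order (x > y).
1. The degree is 2 — a generic line meets the curve in up to 2 points.
2. Reading off the gridlines: one y-axis crossing is at y = 0; it meets the x-axis at x = 0 (among the integer gridlines).
3. Fitting integer coefficients to these (and the overall shape) gives p.

2*x^2 + 3*x*y - 3*y^2 - 3*x - 2*y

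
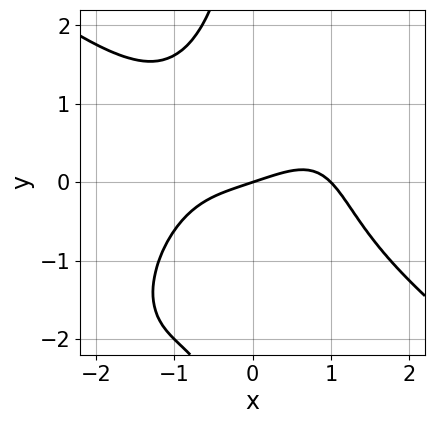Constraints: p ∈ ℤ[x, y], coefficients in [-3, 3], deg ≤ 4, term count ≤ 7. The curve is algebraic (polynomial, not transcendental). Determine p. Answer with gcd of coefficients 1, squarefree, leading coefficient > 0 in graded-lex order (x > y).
x^4 - x^2*y^2 + x*y^3 - x + 3*y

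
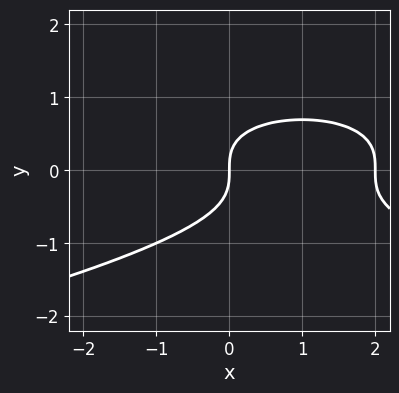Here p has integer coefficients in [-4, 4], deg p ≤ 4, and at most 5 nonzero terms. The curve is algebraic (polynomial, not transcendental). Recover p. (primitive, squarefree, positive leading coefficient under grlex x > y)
3*y^3 + x^2 - 2*x

(a) deg p = 3.
(b) Against the integer gridlines: among the integer gridlines, it crosses the x-axis at x ∈ {0, 2}; it meets the y-axis at y = 0 (among the integer gridlines).
(c) Together with the visible shape, these determine p as stated.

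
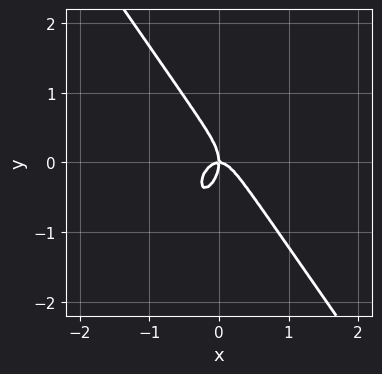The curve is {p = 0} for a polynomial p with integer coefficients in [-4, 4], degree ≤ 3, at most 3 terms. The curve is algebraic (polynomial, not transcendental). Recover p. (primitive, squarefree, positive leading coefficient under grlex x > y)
The degree is 3 — no degree-2 curve has this shape.
Against the integer gridlines: it crosses the y-axis at the gridline y = 0; it crosses the x-axis at the gridline x = 0.
Fitting integer coefficients to these (and the overall shape) gives p.

3*x^3 + y^3 + x*y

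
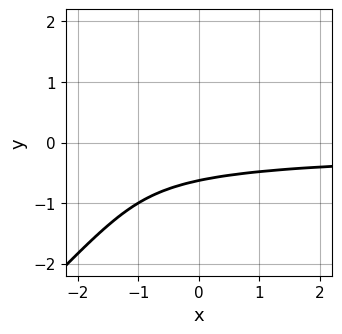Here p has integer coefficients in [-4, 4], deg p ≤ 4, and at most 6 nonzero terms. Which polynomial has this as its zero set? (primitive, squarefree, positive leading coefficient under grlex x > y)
3*x*y^2 - 3*y^3 - 2*y - 2

1. The degree is 3 — no degree-2 curve has this shape.
2. Observable constraints: it misses every integer gridline on the x-axis.
3. Solving for integer coefficients yields p as stated.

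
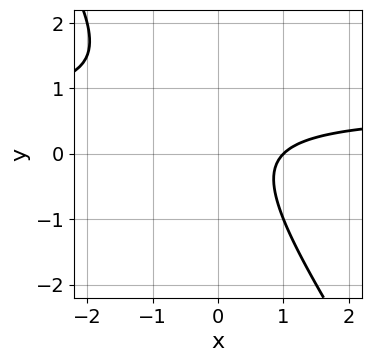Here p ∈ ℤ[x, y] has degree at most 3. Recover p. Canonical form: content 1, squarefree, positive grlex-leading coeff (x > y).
3*x*y + 2*y^2 - 2*x - y + 2

1. deg p = 2. No degree-1 curve has this shape.
2. Against the integer gridlines: it crosses the x-axis at the gridline x = 1; it misses every integer gridline on the y-axis.
3. Assembling these constraints gives the stated polynomial.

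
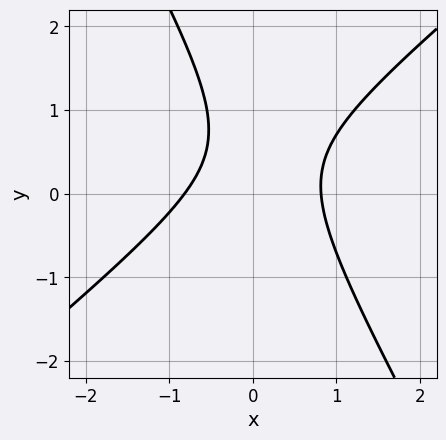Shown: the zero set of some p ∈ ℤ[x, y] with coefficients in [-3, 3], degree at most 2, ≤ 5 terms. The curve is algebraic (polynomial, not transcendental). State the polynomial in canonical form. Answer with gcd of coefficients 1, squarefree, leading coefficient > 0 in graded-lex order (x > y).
3*x^2 - 2*x*y - 2*y^2 + 2*y - 2

First, the degree is 2 — the shape is more complex than any degree-1 curve.
Then, checking where it meets the axes: the curve avoids every integer y-axis point in the box.
Finally, matching integer coefficients to the picture gives p.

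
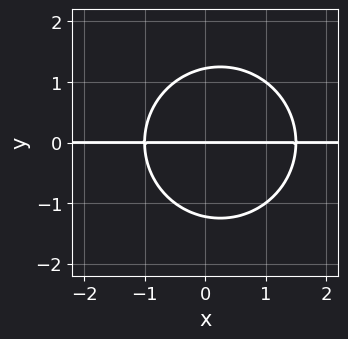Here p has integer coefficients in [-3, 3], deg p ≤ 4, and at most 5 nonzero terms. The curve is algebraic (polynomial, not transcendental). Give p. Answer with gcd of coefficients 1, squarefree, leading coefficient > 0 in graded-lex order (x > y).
1. deg p = 3. The shape is more complex than any degree-2 curve.
2. Observable constraints: it crosses the y-axis at the gridline y = 0; the visible x-axis segment lies entirely on the curve.
3. Matching integer coefficients to the picture gives p.

2*x^2*y + 2*y^3 - x*y - 3*y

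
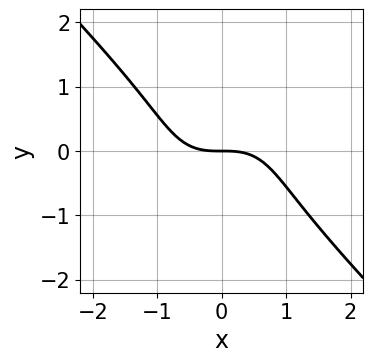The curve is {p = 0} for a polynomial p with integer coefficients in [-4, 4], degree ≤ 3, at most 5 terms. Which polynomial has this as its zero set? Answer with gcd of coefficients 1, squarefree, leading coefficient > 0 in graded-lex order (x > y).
2*x^3 + 2*y^3 + 3*y

(a) The degree is 3 — a generic line meets the curve in up to 3 points.
(b) Reading off the gridlines: it crosses the x-axis at the gridline x = 0; it crosses the y-axis at the gridline y = 0.
(c) The integer polynomial consistent with all of this is the stated p.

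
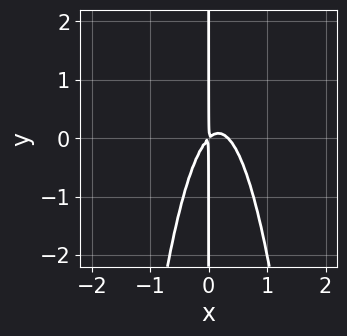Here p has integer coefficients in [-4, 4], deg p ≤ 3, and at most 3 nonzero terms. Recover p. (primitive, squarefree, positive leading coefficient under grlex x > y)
3*x^3 - x^2 + x*y

1. deg p = 3. A generic line meets the curve in up to 3 points.
2. Observable constraints: the visible y-axis segment lies entirely on the curve.
3. Solving for integer coefficients yields p as stated.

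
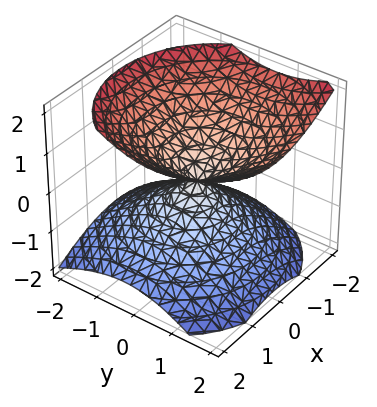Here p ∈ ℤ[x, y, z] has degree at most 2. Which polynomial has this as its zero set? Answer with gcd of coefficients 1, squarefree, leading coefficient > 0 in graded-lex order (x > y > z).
1. Degree: the shape is more complex than any degree-1 surface, so deg p = 2.
2. From the axis intercepts and sections: it crosses the x-axis at the gridline x = 0; it meets the y-axis at y = 0 (among the integer gridlines).
3. Putting this together gives p.

2*x^2 + 2*y^2 - y*z - 3*z^2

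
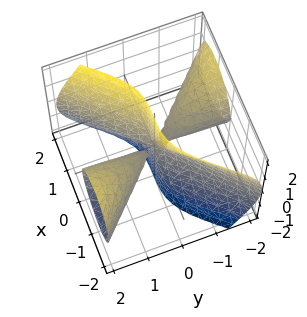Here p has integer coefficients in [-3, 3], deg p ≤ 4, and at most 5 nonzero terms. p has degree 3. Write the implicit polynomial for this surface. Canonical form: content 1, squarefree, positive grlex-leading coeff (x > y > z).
x^3 - x*y^2 - y*z^2

(a) I count 2 distinct pieces. They look like related sheets of one shape, so recover p as a whole.
(b) Degree: the shape is more complex than any degree-2 surface, so deg p = 3.
(c) Against the integer gridlines: every point of the y-axis in the box is on the surface; the visible z-axis segment lies entirely on the surface; it crosses the x-axis at the gridline x = 0.
(d) Assembling these constraints gives the stated polynomial.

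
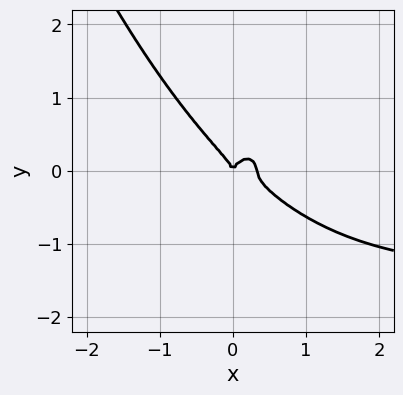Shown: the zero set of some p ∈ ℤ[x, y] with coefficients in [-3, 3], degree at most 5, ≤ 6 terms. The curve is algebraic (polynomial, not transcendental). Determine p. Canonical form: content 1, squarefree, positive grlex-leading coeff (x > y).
deg p = 4. The shape is more complex than any degree-3 curve.
Against the integer gridlines: it crosses the x-axis at the gridline x = 0; one y-axis crossing is at y = 0.
Putting this together gives p.

2*x^3*y + 3*x^3 + 3*y^3 - x^2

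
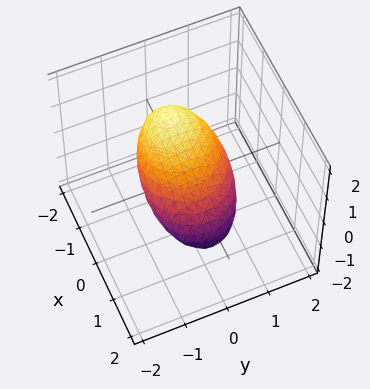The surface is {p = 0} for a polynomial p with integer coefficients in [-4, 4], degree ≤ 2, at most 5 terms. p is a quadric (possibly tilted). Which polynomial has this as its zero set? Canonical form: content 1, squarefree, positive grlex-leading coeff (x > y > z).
x^2 + 2*x*z + y^2 + 2*z^2 - 1

First, degree: the shape is more complex than any degree-1 surface, so deg p = 2.
Next, observable constraints: the x-axis gridline crossings are at x ∈ {-1, 1}; among the integer gridlines, it crosses the y-axis at y ∈ {-1, 1}.
Finally, matching integer coefficients to the picture gives p.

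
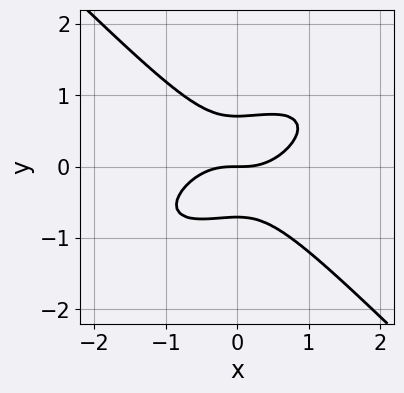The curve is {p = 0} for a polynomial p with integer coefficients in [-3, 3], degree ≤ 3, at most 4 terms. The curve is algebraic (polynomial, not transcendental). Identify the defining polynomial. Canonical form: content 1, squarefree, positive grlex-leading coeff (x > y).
1. deg p = 3. The shape is more complex than any degree-2 curve.
2. Reading off the gridlines: it meets the x-axis at x = 0 (among the integer gridlines); it crosses the y-axis at the gridline y = 0.
3. Assembling these constraints gives the stated polynomial.

x^3 - x^2*y + 2*y^3 - y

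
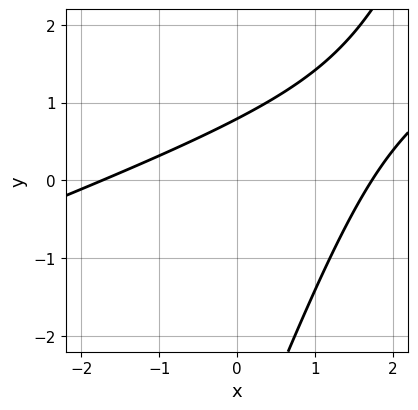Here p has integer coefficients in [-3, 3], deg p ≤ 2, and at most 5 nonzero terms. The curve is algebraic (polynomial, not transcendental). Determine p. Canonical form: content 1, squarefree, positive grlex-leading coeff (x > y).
x^2 - 3*x*y + y^2 + 3*y - 3

First, deg p = 2.
Finally, putting this together gives p.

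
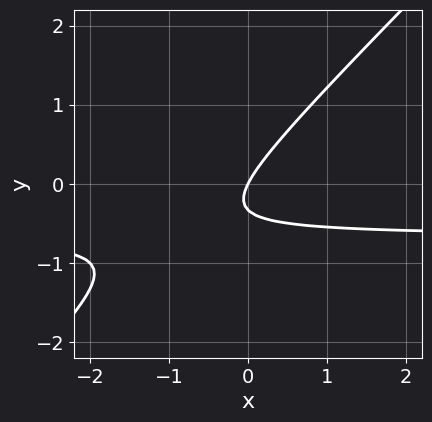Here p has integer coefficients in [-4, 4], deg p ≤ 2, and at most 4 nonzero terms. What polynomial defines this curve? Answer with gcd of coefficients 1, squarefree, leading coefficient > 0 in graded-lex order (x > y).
3*x*y - 3*y^2 + 2*x - y

(a) Degree: the shape is more complex than any degree-1 curve, so deg p = 2.
(b) Reading off the gridlines: it meets the x-axis at x = 0 (among the integer gridlines); one y-axis crossing is at y = 0.
(c) Together with the visible shape, these determine p as stated.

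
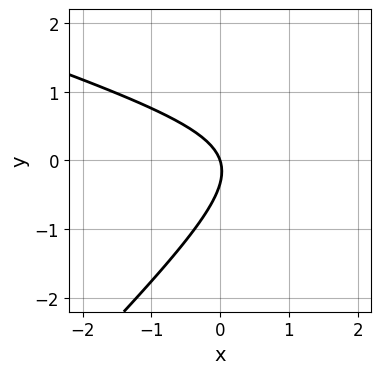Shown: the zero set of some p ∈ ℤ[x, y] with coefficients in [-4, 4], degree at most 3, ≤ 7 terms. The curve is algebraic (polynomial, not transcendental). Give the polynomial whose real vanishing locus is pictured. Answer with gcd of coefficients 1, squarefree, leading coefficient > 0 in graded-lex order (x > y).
x^2 + 2*x*y - 3*y^2 - 3*x - y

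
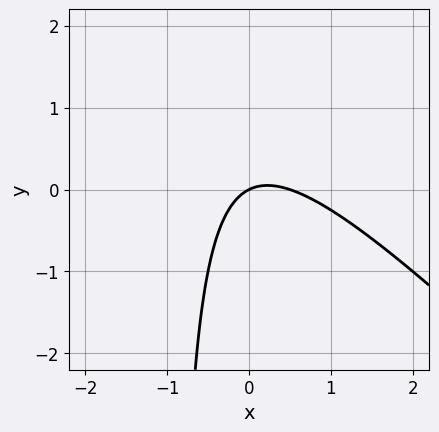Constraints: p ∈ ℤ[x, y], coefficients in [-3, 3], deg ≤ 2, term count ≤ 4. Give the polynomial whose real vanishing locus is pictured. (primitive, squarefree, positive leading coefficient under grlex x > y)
The degree is 2 — a generic line meets the curve in up to 2 points.
Reading off the gridlines: it meets the x-axis at x = 0 (among the integer gridlines); one y-axis crossing is at y = 0.
The integer polynomial consistent with all of this is the stated p.

2*x^2 + 2*x*y - x + 2*y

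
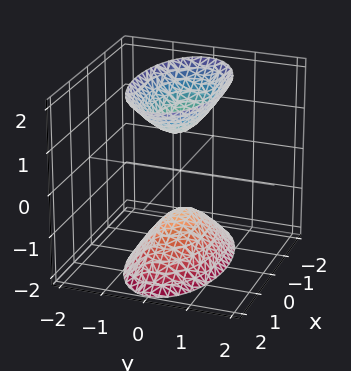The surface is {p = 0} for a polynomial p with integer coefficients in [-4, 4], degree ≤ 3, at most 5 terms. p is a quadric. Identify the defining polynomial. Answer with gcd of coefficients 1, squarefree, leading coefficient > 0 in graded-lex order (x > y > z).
The picture has 2 separate pieces.
The degree is 2 — two sheets facing apart; a quadric.
Symmetries: it's symmetric under z → −z, forcing even powers of z; mirror symmetry y ↦ −y ⇒ only even powers of y; it's symmetric under x → −x, forcing even powers of x.
From the visible intercepts: the surface avoids every integer y-axis point in the box; among the integer gridlines, it crosses the z-axis at z ∈ {-1, 1}.
Matching integer coefficients to the picture gives p.

x^2 + 3*y^2 - z^2 + 1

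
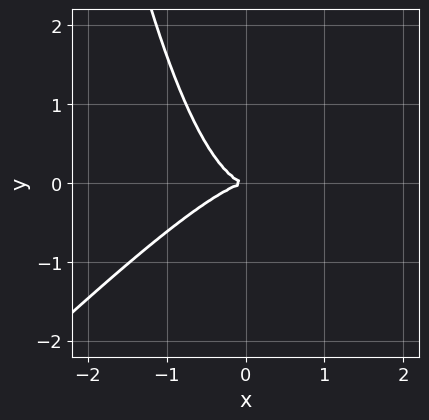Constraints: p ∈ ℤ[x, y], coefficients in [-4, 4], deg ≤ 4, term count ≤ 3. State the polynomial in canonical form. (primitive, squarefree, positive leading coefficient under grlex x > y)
x^3 - x^2*y + y^2

Degree: a generic line meets the curve in up to 3 points, so deg p = 3.
From the visible intercepts: it meets the x-axis at x = 0 (among the integer gridlines); it meets the y-axis at y = 0 (among the integer gridlines).
Together with the visible shape, these determine p as stated.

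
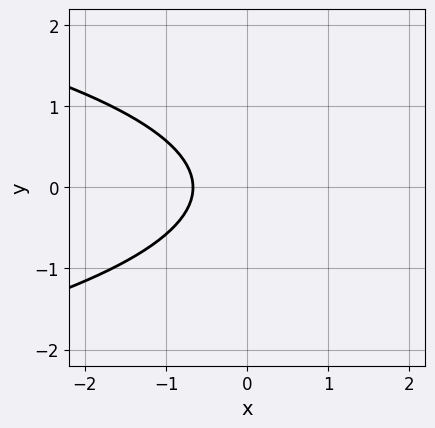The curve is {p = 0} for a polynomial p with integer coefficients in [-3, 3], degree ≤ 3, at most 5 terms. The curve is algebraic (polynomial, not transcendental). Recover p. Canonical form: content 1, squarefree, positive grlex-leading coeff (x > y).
3*y^2 + 3*x + 2

First, deg p = 2. A generic line meets the curve in up to 2 points.
Next, symmetries: it's symmetric under y → −y, forcing even powers of y.
Next, observable constraints: the curve avoids every integer y-axis point in the box.
Finally, solving for integer coefficients yields p as stated.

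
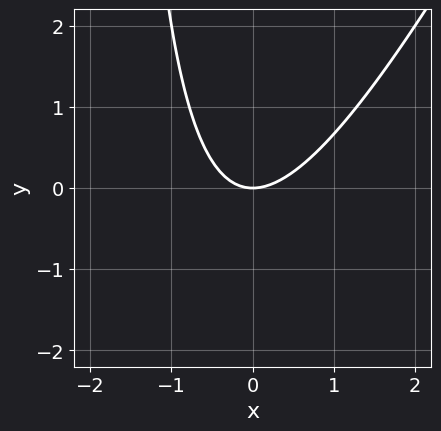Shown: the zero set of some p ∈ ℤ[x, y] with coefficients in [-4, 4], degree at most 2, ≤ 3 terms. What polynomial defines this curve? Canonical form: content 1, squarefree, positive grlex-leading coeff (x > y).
2*x^2 - x*y - 2*y

1. deg p = 2. The shape is more complex than any degree-1 curve.
2. Checking where it meets the axes: it crosses the x-axis at the gridline x = 0; it crosses the y-axis at the gridline y = 0.
3. These observations pin down the coefficients.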